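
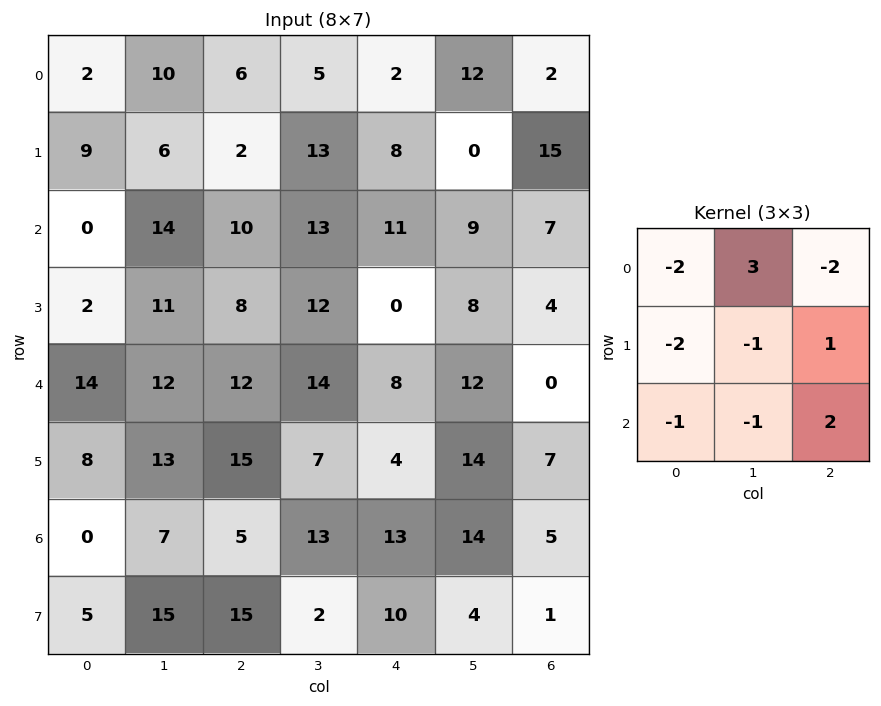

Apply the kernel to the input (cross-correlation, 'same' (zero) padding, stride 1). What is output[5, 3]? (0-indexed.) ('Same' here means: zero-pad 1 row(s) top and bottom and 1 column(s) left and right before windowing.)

The receptive field on the zero-padded input at this output position is [12 14 8 / 15 7 4 / 5 13 13]. Elementwise product with the kernel and sum: 12·-2 + 14·3 + 8·-2 + 15·-2 + 7·-1 + 4·1 + 5·-1 + 13·-1 + 13·2.

-23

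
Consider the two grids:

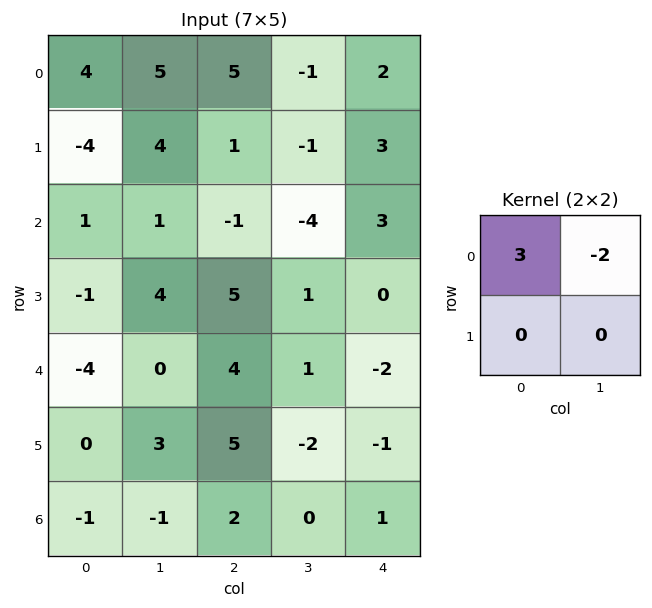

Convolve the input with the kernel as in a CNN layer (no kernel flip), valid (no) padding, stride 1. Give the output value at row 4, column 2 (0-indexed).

10

The receptive field on the input at this output position is [4 1 / 5 -2]. Elementwise product with the kernel and sum: 4·3 + 1·-2.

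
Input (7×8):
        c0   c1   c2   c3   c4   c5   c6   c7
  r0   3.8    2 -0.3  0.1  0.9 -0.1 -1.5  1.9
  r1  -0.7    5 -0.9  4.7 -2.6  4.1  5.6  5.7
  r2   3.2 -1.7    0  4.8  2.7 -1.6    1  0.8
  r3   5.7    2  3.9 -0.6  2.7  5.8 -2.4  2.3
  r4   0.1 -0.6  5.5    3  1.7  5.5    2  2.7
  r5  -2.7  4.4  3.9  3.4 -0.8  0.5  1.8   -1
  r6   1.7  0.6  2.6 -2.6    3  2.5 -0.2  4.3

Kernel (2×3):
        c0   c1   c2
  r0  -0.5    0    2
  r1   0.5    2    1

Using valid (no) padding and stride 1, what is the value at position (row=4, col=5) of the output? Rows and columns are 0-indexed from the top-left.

5.5

The receptive field on the input at this output position is [5.5 2 2.7 / 0.5 1.8 -1]. Elementwise product with the kernel and sum: 5.5·-0.5 + 2.7·2 + 0.5·0.5 + 1.8·2 + -1·1.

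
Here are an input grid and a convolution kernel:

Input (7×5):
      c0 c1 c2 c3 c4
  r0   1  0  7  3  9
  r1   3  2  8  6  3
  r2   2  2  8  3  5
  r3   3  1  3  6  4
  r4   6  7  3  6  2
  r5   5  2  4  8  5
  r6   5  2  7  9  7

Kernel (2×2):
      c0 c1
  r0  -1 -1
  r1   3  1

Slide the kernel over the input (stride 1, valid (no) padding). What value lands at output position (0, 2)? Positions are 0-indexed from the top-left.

20

The receptive field on the input at this output position is [7 3 / 8 6]. Elementwise product with the kernel and sum: 7·-1 + 3·-1 + 8·3 + 6·1.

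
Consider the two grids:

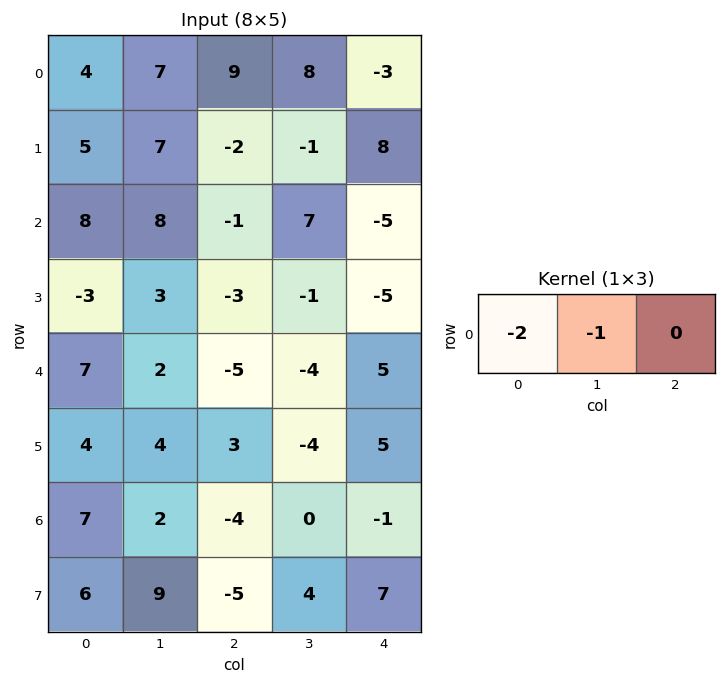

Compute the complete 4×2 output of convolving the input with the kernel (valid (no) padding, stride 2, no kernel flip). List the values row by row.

-15 -26
-24 -5
-16 14
-16 8

Output[0,0]: The receptive field on the input at this output position is [4 7 9]. Elementwise product with the kernel and sum: 4·-2 + 7·-1.
Output[0,1]: The receptive field on the input at this output position is [9 8 -3]. Elementwise product with the kernel and sum: 9·-2 + 8·-1.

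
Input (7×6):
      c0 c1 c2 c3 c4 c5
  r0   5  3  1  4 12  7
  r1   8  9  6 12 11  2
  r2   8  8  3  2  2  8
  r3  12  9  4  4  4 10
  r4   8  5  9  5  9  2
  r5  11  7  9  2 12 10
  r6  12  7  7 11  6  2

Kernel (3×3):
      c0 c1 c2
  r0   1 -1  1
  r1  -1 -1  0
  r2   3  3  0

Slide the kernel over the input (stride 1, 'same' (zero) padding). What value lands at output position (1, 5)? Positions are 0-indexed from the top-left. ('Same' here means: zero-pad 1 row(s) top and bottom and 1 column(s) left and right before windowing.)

The receptive field on the zero-padded input at this output position is [12 7 0 / 11 2 0 / 2 8 0]. Elementwise product with the kernel and sum: 12·1 + 7·-1 + 0·1 + 11·-1 + 2·-1 + 2·3 + 8·3.

22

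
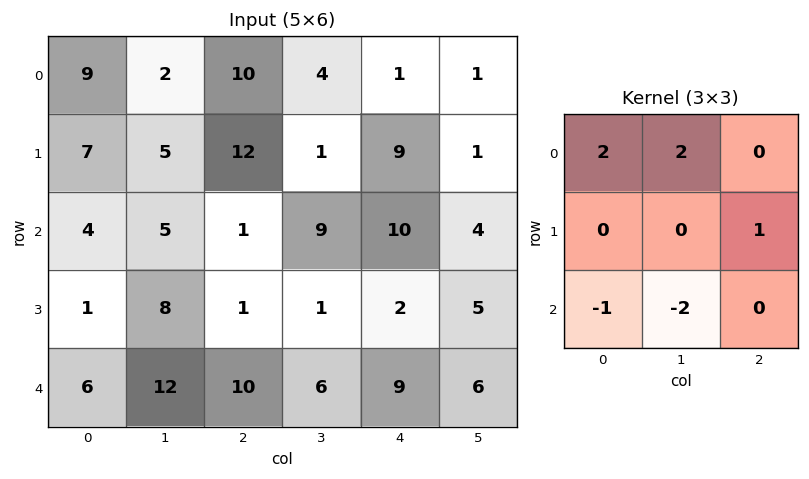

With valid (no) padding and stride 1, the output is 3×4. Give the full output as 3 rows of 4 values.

20 18 18 -18
8 33 33 19
-11 -19 0 19

Output[0,0]: The receptive field on the input at this output position is [9 2 10 / 7 5 12 / 4 5 1]. Elementwise product with the kernel and sum: 9·2 + 2·2 + 12·1 + 4·-1 + 5·-2.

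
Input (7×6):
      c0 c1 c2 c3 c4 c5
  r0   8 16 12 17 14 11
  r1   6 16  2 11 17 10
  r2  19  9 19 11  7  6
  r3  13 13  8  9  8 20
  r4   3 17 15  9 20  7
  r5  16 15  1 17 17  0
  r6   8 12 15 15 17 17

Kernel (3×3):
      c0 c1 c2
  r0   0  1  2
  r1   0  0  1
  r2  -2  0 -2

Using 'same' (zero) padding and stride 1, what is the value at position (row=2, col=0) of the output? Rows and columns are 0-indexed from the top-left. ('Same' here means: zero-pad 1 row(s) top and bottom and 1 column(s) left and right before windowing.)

21

The receptive field on the zero-padded input at this output position is [0 6 16 / 0 19 9 / 0 13 13]. Elementwise product with the kernel and sum: 6·1 + 16·2 + 9·1 + 0·-2 + 13·-2.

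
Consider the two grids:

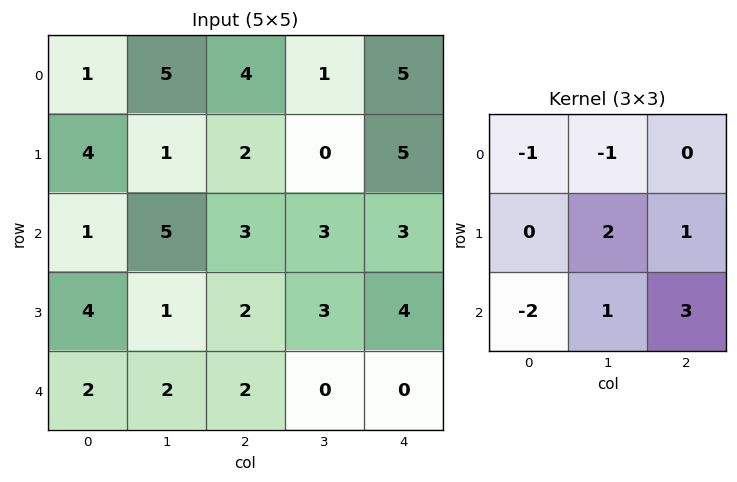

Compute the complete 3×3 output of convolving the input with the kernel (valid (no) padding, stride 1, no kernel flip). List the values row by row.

10 -3 6
7 15 18
2 -3 0

Output[0,0]: The receptive field on the input at this output position is [1 5 4 / 4 1 2 / 1 5 3]. Elementwise product with the kernel and sum: 1·-1 + 5·-1 + 1·2 + 2·1 + 1·-2 + 5·1 + 3·3.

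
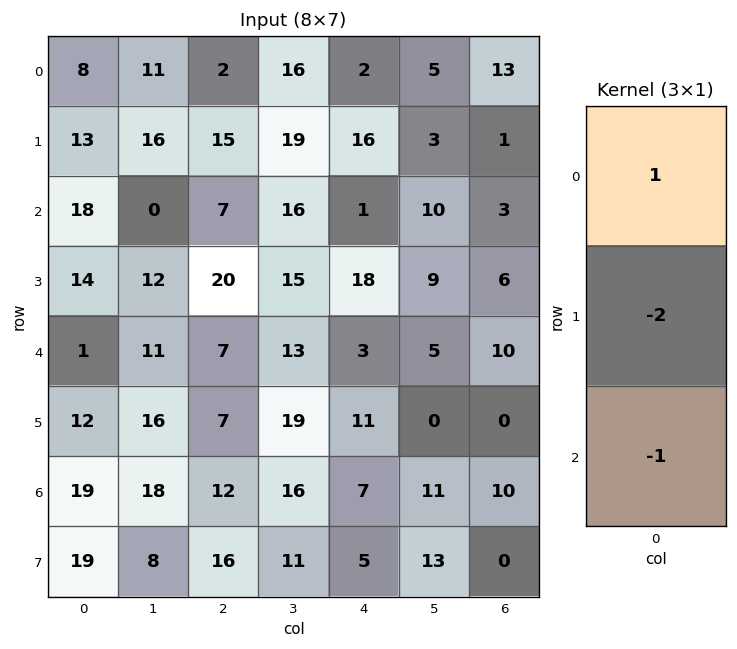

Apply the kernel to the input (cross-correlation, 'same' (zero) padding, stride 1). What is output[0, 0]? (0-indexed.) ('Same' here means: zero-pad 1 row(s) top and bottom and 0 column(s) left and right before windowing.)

-29

The receptive field on the zero-padded input at this output position is [0 / 8 / 13]. Elementwise product with the kernel and sum: 0·1 + 8·-2 + 13·-1.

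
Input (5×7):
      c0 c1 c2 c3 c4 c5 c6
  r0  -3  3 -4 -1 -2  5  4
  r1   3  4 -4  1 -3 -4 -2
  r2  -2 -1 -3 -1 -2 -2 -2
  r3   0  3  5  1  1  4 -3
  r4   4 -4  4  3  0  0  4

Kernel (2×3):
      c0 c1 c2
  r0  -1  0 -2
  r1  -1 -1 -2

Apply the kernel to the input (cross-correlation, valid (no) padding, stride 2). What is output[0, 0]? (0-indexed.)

12

The receptive field on the input at this output position is [-3 3 -4 / 3 4 -4]. Elementwise product with the kernel and sum: -3·-1 + -4·-2 + 3·-1 + 4·-1 + -4·-2.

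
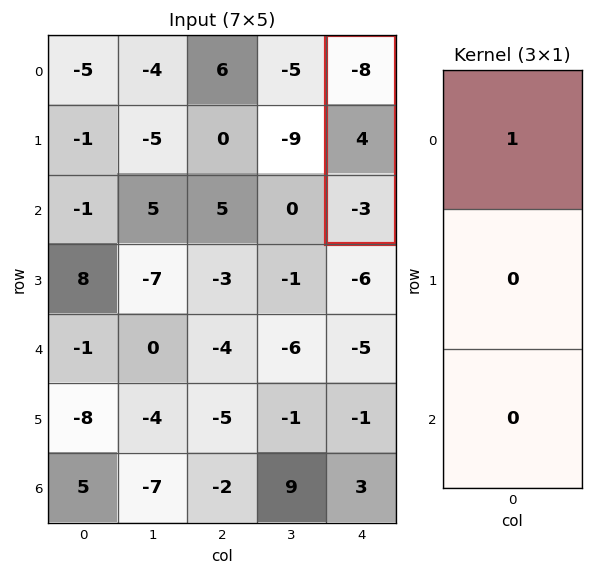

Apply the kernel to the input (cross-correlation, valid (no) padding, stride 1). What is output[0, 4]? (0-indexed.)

-8

The receptive field on the input at this output position is [-8 / 4 / -3]. Elementwise product with the kernel and sum: -8·1.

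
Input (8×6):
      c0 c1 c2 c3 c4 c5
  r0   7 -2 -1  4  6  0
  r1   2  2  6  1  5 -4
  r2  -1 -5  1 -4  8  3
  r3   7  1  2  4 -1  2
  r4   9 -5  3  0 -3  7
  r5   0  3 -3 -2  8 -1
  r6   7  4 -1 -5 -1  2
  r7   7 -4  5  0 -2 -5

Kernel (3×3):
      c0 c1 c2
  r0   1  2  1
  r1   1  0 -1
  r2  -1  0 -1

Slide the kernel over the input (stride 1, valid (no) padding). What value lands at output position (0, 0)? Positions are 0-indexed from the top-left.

-2

The receptive field on the input at this output position is [7 -2 -1 / 2 2 6 / -1 -5 1]. Elementwise product with the kernel and sum: 7·1 + -2·2 + -1·1 + 2·1 + 6·-1 + -1·-1 + 1·-1.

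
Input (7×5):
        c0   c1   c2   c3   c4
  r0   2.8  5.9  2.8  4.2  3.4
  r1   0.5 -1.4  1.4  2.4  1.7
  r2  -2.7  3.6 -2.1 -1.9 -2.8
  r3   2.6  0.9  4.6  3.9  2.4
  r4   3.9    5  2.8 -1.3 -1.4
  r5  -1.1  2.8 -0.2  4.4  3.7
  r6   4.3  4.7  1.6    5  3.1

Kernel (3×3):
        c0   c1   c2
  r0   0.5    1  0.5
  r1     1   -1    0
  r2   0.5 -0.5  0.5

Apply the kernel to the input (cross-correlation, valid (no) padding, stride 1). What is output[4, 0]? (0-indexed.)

The receptive field on the input at this output position is [3.9 5 2.8 / -1.1 2.8 -0.2 / 4.3 4.7 1.6]. Elementwise product with the kernel and sum: 3.9·0.5 + 5·1 + 2.8·0.5 + -1.1·1 + 2.8·-1 + 4.3·0.5 + 4.7·-0.5 + 1.6·0.5.

5.05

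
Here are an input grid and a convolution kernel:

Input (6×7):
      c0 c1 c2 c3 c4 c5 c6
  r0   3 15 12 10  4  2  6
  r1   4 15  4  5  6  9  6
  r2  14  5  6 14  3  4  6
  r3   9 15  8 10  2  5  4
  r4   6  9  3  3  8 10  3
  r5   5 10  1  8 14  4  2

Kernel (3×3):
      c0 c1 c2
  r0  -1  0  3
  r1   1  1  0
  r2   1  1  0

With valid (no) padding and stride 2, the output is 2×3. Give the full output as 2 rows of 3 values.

71 29 36
43 27 40

Output[0,0]: The receptive field on the input at this output position is [3 15 12 / 4 15 4 / 14 5 6]. Elementwise product with the kernel and sum: 3·-1 + 12·3 + 4·1 + 15·1 + 14·1 + 5·1.
Output[0,1]: The receptive field on the input at this output position is [12 10 4 / 4 5 6 / 6 14 3]. Elementwise product with the kernel and sum: 12·-1 + 4·3 + 4·1 + 5·1 + 6·1 + 14·1.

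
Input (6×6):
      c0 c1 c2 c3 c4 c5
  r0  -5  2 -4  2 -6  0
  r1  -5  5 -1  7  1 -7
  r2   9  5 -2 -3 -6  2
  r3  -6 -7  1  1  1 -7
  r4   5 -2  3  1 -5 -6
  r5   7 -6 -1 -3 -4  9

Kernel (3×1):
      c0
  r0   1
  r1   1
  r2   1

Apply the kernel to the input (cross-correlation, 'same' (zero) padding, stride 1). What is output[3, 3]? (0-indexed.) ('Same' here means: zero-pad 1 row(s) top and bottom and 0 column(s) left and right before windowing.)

The receptive field on the zero-padded input at this output position is [-3 / 1 / 1]. Elementwise product with the kernel and sum: -3·1 + 1·1 + 1·1.

-1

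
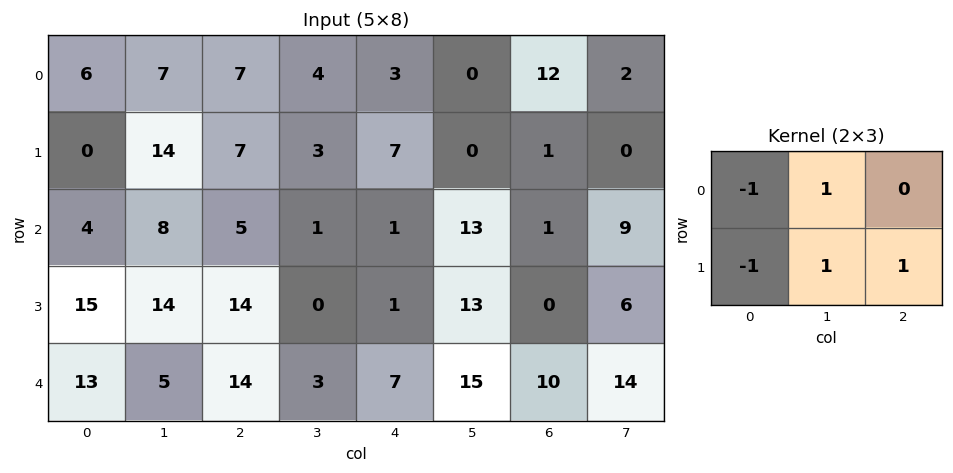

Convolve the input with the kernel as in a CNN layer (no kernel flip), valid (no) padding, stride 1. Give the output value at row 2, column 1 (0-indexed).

-3

The receptive field on the input at this output position is [8 5 1 / 14 14 0]. Elementwise product with the kernel and sum: 8·-1 + 5·1 + 14·-1 + 14·1 + 0·1.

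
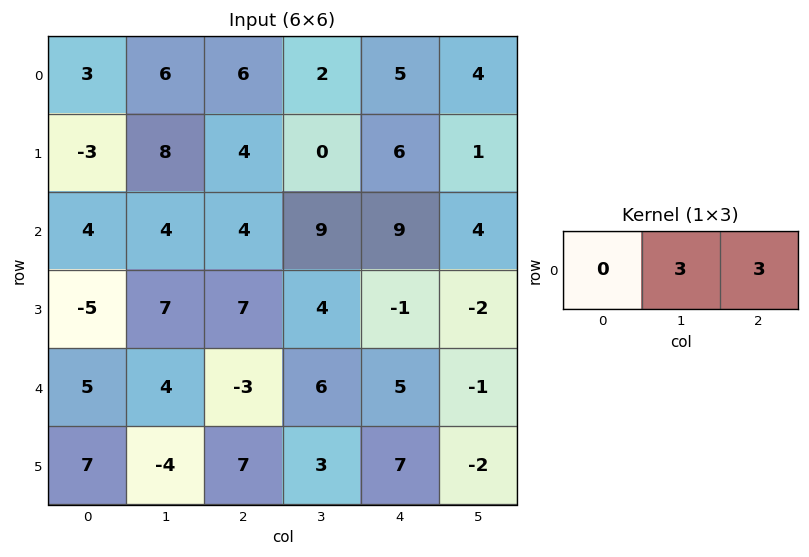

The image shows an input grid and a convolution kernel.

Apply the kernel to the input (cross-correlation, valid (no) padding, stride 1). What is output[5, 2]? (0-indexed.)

30

The receptive field on the input at this output position is [7 3 7]. Elementwise product with the kernel and sum: 3·3 + 7·3.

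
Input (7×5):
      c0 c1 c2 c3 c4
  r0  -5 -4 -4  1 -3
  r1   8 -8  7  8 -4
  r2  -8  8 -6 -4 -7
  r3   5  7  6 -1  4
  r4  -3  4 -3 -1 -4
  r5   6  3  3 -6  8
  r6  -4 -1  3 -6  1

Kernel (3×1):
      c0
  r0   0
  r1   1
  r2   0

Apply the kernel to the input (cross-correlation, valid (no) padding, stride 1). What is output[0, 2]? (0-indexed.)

7

The receptive field on the input at this output position is [-4 / 7 / -6]. Elementwise product with the kernel and sum: 7·1.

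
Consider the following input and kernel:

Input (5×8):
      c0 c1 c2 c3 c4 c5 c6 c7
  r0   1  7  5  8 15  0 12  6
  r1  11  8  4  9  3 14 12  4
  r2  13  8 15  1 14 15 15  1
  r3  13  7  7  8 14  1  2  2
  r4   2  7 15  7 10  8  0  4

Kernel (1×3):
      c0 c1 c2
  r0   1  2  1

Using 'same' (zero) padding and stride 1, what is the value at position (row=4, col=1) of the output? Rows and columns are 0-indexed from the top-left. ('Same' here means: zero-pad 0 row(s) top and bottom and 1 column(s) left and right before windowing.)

31

The receptive field on the zero-padded input at this output position is [2 7 15]. Elementwise product with the kernel and sum: 2·1 + 7·2 + 15·1.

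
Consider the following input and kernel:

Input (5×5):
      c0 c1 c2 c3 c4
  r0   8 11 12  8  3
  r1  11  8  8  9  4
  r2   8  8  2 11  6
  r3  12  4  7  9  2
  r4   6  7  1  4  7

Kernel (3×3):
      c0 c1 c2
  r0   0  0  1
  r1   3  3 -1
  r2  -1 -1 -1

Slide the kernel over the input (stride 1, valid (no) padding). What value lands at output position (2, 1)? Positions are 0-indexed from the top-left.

The receptive field on the input at this output position is [8 2 11 / 4 7 9 / 7 1 4]. Elementwise product with the kernel and sum: 11·1 + 4·3 + 7·3 + 9·-1 + 7·-1 + 1·-1 + 4·-1.

23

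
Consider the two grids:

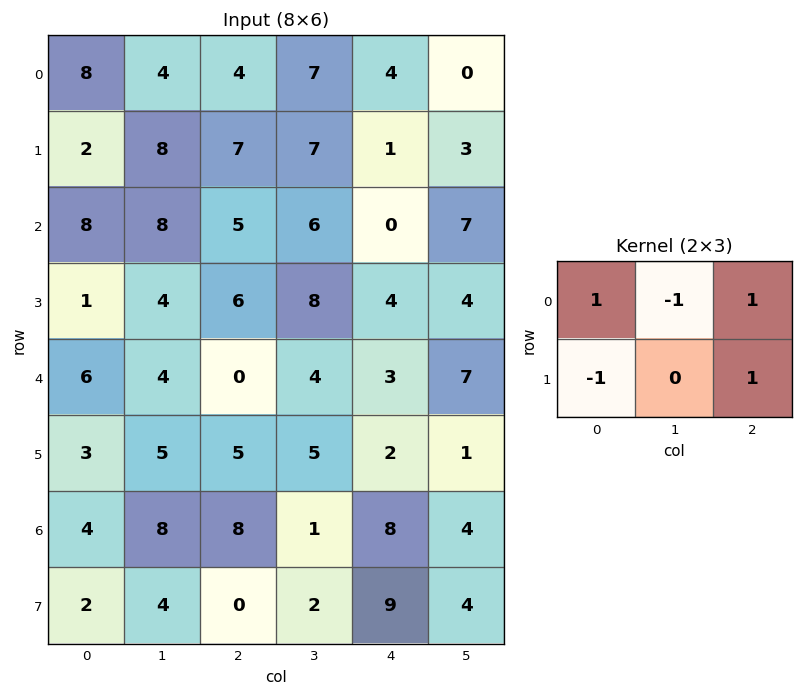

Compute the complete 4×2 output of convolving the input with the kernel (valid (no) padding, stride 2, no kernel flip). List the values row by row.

13 -5
10 -3
4 -4
2 24

Output[0,0]: The receptive field on the input at this output position is [8 4 4 / 2 8 7]. Elementwise product with the kernel and sum: 8·1 + 4·-1 + 4·1 + 2·-1 + 7·1.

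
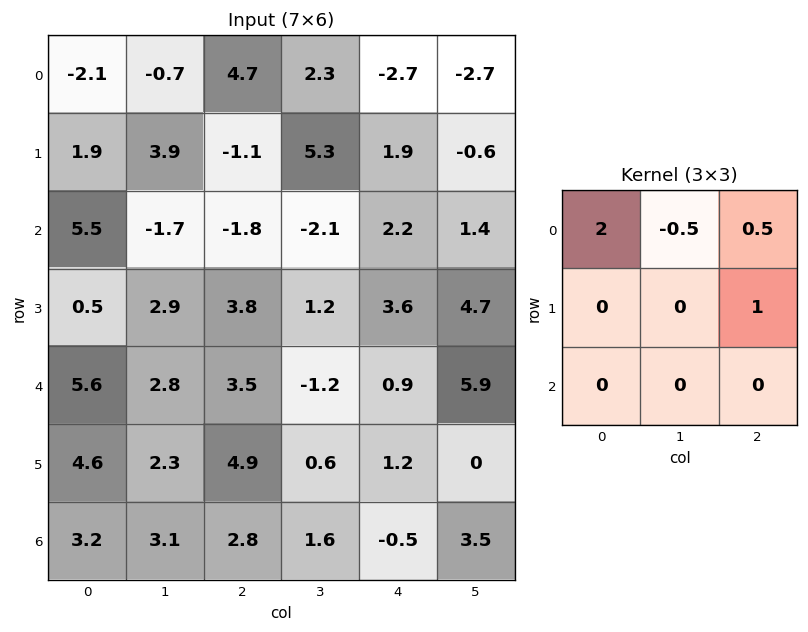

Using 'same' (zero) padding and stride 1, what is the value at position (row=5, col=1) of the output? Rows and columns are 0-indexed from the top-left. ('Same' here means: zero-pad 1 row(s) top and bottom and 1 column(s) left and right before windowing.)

The receptive field on the zero-padded input at this output position is [5.6 2.8 3.5 / 4.6 2.3 4.9 / 3.2 3.1 2.8]. Elementwise product with the kernel and sum: 5.6·2 + 2.8·-0.5 + 3.5·0.5 + 4.9·1.

16.45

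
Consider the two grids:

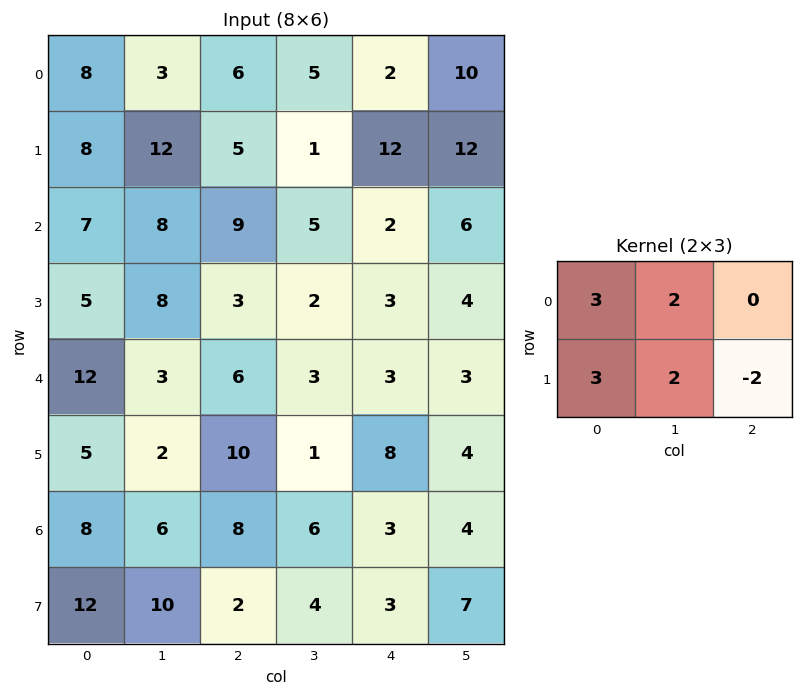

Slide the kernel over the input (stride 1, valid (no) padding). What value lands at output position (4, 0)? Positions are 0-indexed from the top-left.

41

The receptive field on the input at this output position is [12 3 6 / 5 2 10]. Elementwise product with the kernel and sum: 12·3 + 3·2 + 5·3 + 2·2 + 10·-2.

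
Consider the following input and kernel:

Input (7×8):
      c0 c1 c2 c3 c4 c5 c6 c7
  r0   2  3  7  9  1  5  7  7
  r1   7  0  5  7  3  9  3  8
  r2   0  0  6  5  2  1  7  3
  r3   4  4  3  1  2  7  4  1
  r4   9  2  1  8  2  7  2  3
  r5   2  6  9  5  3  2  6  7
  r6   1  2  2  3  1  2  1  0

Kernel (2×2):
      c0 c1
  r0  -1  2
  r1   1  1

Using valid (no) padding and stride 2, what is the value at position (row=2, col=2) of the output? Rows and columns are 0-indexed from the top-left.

The receptive field on the input at this output position is [2 7 / 3 2]. Elementwise product with the kernel and sum: 2·-1 + 7·2 + 3·1 + 2·1.

17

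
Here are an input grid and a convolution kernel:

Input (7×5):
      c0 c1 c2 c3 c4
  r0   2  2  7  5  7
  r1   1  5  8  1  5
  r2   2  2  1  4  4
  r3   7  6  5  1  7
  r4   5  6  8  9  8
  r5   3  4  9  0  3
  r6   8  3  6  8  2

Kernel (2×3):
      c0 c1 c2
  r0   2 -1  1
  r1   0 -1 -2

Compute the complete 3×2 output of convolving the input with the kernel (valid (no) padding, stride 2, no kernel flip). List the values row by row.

Output[0,0]: The receptive field on the input at this output position is [2 2 7 / 1 5 8]. Elementwise product with the kernel and sum: 2·2 + 2·-1 + 7·1 + 5·-1 + 8·-2.

-12 5
-13 -13
-10 9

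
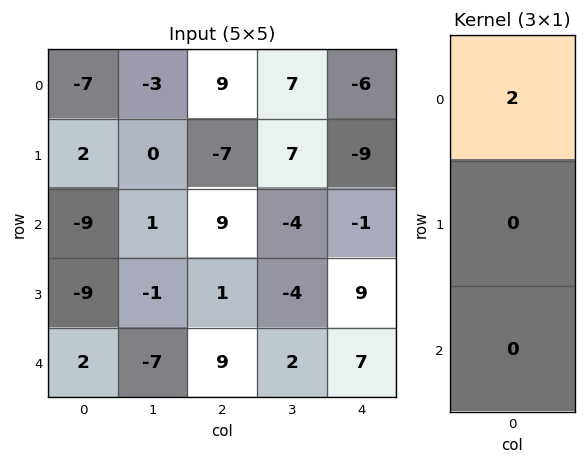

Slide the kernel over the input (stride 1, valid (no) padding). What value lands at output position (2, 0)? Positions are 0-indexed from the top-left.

The receptive field on the input at this output position is [-9 / -9 / 2]. Elementwise product with the kernel and sum: -9·2.

-18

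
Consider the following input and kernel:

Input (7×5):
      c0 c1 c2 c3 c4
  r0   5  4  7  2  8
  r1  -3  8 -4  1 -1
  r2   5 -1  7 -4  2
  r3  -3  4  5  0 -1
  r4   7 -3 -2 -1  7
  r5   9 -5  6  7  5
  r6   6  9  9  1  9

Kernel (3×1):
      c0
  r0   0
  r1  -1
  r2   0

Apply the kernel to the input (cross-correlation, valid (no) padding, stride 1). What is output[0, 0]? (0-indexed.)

The receptive field on the input at this output position is [5 / -3 / 5]. Elementwise product with the kernel and sum: -3·-1.

3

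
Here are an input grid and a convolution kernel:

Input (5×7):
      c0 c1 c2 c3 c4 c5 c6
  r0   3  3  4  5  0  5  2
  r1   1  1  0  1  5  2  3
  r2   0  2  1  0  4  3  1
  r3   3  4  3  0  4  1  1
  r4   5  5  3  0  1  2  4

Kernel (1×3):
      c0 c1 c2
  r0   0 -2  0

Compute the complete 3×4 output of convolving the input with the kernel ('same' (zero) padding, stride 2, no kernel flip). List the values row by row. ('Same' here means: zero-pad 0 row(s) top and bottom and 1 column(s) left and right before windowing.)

-6 -8 0 -4
0 -2 -8 -2
-10 -6 -2 -8

Output[0,0]: The receptive field on the zero-padded input at this output position is [0 3 3]. Elementwise product with the kernel and sum: 3·-2.
Output[0,1]: The receptive field on the zero-padded input at this output position is [3 4 5]. Elementwise product with the kernel and sum: 4·-2.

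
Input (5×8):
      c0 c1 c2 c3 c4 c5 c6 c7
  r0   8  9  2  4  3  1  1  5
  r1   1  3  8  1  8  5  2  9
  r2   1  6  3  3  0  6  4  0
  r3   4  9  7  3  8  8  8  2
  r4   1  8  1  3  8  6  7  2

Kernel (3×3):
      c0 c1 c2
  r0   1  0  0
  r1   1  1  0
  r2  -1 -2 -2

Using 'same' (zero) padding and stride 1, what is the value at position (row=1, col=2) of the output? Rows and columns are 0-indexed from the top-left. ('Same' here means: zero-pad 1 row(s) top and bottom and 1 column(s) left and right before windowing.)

2

The receptive field on the zero-padded input at this output position is [9 2 4 / 3 8 1 / 6 3 3]. Elementwise product with the kernel and sum: 9·1 + 3·1 + 8·1 + 6·-1 + 3·-2 + 3·-2.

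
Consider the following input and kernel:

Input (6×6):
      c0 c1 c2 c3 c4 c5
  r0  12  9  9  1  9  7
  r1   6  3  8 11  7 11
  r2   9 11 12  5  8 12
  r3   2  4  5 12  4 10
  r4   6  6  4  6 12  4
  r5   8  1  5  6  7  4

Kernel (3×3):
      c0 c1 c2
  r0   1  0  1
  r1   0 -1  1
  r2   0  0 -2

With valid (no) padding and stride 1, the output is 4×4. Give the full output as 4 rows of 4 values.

Output[0,0]: The receptive field on the input at this output position is [12 9 9 / 6 3 8 / 9 11 12]. Elementwise product with the kernel and sum: 12·1 + 9·1 + 3·-1 + 8·1 + 12·-2.

2 3 -2 -12
5 -17 10 6
14 11 -12 15
-5 6 1 6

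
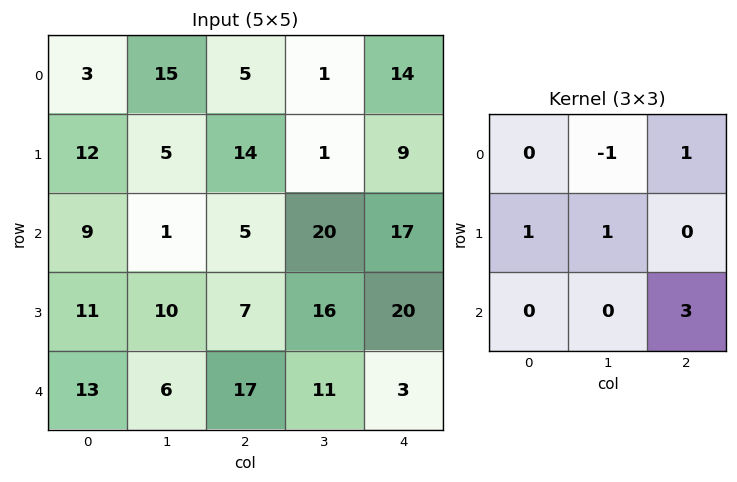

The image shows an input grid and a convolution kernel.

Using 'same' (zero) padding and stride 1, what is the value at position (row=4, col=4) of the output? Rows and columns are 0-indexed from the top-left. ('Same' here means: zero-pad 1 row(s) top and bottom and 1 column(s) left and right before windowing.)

-6

The receptive field on the zero-padded input at this output position is [16 20 0 / 11 3 0 / 0 0 0]. Elementwise product with the kernel and sum: 20·-1 + 0·1 + 11·1 + 3·1 + 0·3.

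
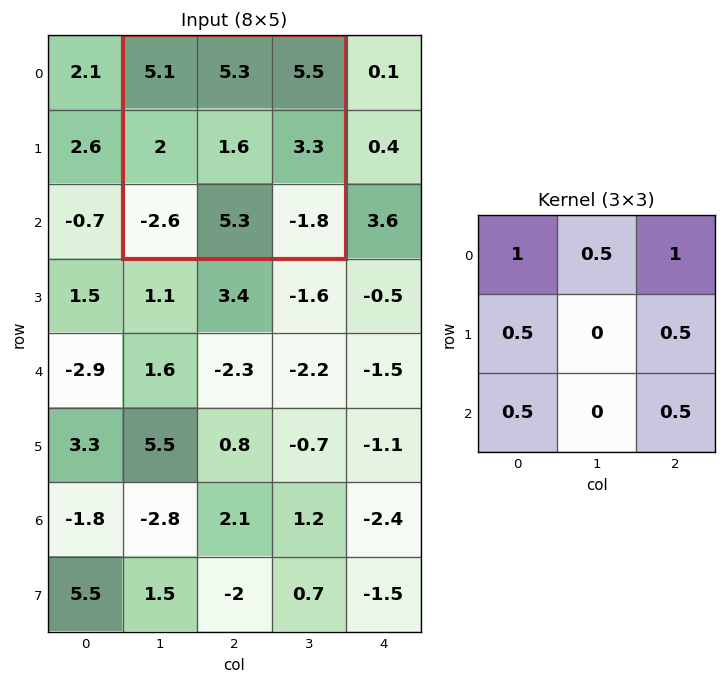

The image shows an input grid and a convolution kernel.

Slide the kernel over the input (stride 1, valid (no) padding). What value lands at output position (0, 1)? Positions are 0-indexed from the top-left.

The receptive field on the input at this output position is [5.1 5.3 5.5 / 2 1.6 3.3 / -2.6 5.3 -1.8]. Elementwise product with the kernel and sum: 5.1·1 + 5.3·0.5 + 5.5·1 + 2·0.5 + 3.3·0.5 + -2.6·0.5 + -1.8·0.5.

13.7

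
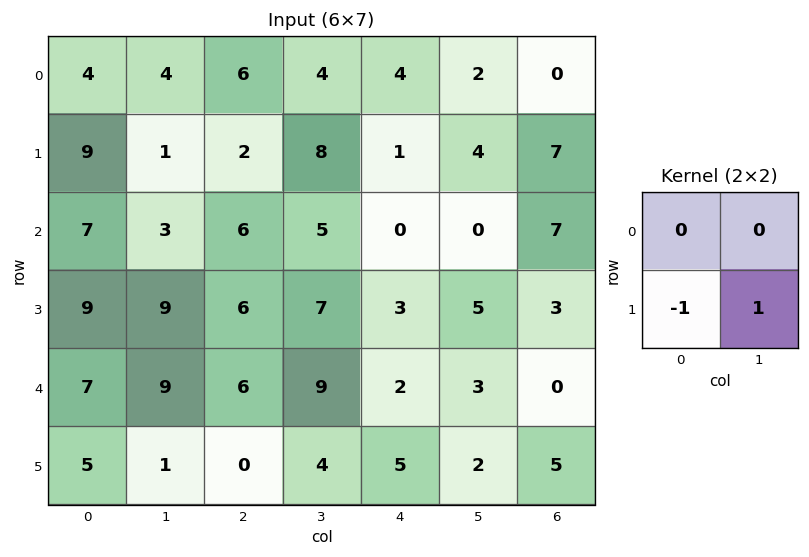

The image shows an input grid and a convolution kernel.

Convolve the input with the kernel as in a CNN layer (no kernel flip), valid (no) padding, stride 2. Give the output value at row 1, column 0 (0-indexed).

The receptive field on the input at this output position is [7 3 / 9 9]. Elementwise product with the kernel and sum: 9·-1 + 9·1.

0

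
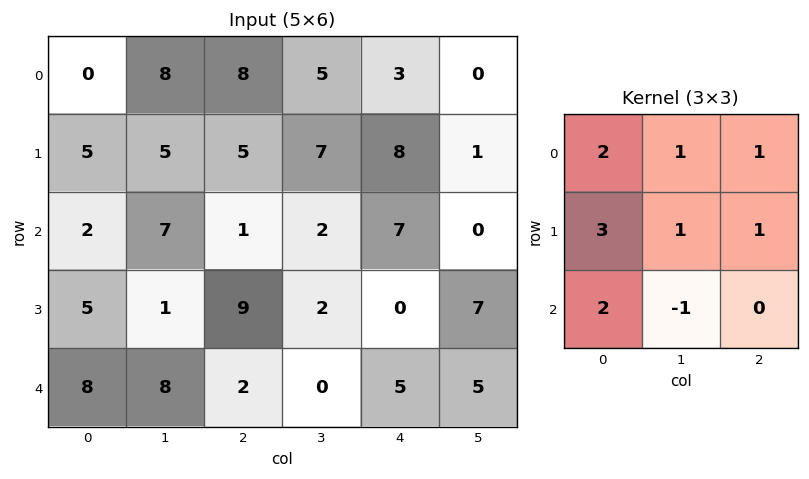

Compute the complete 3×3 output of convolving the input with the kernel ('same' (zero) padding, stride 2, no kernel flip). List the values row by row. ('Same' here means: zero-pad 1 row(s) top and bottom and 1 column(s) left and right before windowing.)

3 42 24
14 39 40
22 39 21

Output[0,0]: The receptive field on the zero-padded input at this output position is [0 0 0 / 0 0 8 / 0 5 5]. Elementwise product with the kernel and sum: 0·2 + 0·1 + 0·1 + 0·3 + 0·1 + 8·1 + 0·2 + 5·-1.
Output[0,1]: The receptive field on the zero-padded input at this output position is [0 0 0 / 8 8 5 / 5 5 7]. Elementwise product with the kernel and sum: 0·2 + 0·1 + 0·1 + 8·3 + 8·1 + 5·1 + 5·2 + 5·-1.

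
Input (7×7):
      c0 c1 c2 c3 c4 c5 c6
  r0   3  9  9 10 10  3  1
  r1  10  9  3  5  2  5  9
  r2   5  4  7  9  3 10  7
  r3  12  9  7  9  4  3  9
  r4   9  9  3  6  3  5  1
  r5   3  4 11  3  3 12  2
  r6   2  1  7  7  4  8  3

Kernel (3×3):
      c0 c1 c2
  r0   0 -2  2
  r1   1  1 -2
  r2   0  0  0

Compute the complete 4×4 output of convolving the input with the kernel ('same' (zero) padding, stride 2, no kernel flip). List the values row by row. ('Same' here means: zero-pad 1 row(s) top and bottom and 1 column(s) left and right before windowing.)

Output[0,0]: The receptive field on the zero-padded input at this output position is [0 0 0 / 0 3 9 / 0 10 9]. Elementwise product with the kernel and sum: 0·-2 + 0·2 + 0·1 + 3·1 + 9·-2.
Output[0,1]: The receptive field on the zero-padded input at this output position is [0 0 0 / 9 9 10 / 9 3 5]. Elementwise product with the kernel and sum: 0·-2 + 0·2 + 9·1 + 9·1 + 10·-2.

-15 -2 14 4
-5 -3 -2 -1
-15 4 -3 -12
2 -22 13 7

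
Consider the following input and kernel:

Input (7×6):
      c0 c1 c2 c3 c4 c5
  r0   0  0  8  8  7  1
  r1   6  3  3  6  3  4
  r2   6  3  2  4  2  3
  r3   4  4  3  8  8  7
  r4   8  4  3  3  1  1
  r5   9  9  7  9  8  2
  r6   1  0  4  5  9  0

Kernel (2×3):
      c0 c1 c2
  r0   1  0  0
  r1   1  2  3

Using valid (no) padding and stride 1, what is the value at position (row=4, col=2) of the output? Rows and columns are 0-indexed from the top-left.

52

The receptive field on the input at this output position is [3 3 1 / 7 9 8]. Elementwise product with the kernel and sum: 3·1 + 7·1 + 9·2 + 8·3.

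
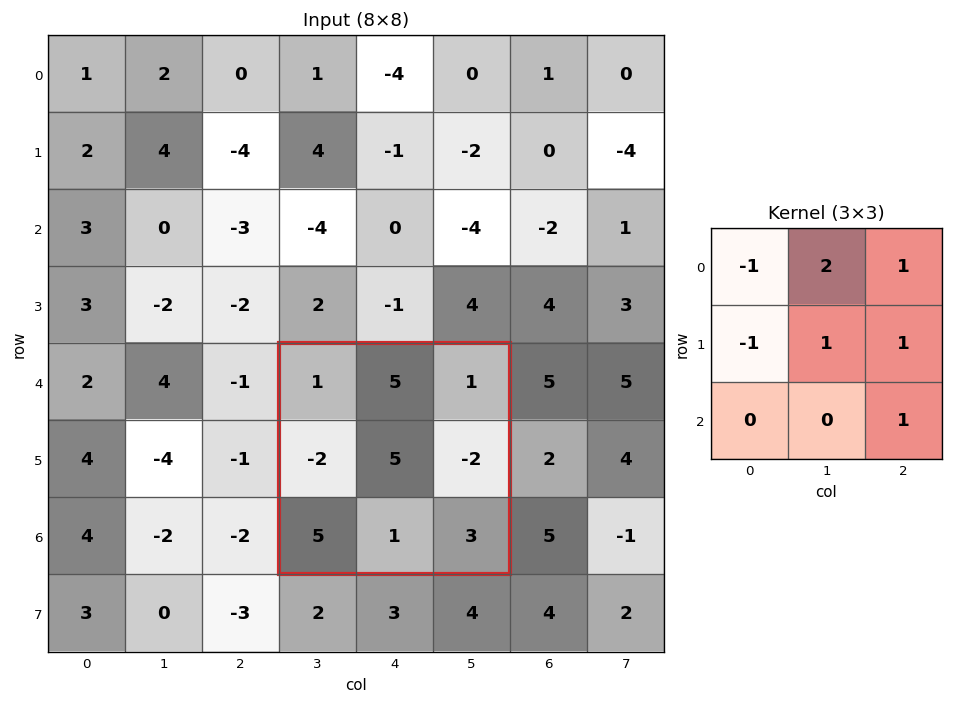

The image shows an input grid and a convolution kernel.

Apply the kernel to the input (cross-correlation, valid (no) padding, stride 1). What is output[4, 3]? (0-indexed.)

The receptive field on the input at this output position is [1 5 1 / -2 5 -2 / 5 1 3]. Elementwise product with the kernel and sum: 1·-1 + 5·2 + 1·1 + -2·-1 + 5·1 + -2·1 + 3·1.

18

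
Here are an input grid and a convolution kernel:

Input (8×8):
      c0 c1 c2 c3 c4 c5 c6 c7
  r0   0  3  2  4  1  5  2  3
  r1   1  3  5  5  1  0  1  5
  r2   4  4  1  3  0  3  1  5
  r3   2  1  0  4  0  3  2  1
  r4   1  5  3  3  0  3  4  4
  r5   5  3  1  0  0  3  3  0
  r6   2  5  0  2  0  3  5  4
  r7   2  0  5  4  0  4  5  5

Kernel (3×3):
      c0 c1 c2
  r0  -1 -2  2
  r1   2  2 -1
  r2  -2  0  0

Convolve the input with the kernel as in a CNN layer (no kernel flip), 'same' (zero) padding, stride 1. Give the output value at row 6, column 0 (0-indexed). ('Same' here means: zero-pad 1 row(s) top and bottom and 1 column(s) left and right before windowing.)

-5

The receptive field on the zero-padded input at this output position is [0 5 3 / 0 2 5 / 0 2 0]. Elementwise product with the kernel and sum: 0·-1 + 5·-2 + 3·2 + 0·2 + 2·2 + 5·-1 + 0·-2.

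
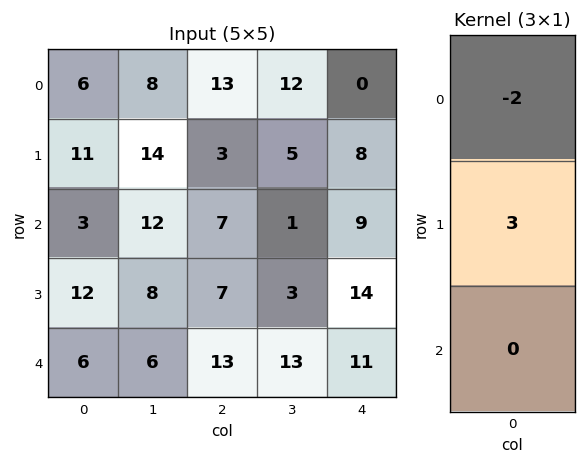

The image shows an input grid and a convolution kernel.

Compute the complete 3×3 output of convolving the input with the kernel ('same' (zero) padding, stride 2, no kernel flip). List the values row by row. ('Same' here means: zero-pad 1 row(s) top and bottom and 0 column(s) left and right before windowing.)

18 39 0
-13 15 11
-6 25 5

Output[0,0]: The receptive field on the zero-padded input at this output position is [0 / 6 / 11]. Elementwise product with the kernel and sum: 0·-2 + 6·3.
Output[0,1]: The receptive field on the zero-padded input at this output position is [0 / 13 / 3]. Elementwise product with the kernel and sum: 0·-2 + 13·3.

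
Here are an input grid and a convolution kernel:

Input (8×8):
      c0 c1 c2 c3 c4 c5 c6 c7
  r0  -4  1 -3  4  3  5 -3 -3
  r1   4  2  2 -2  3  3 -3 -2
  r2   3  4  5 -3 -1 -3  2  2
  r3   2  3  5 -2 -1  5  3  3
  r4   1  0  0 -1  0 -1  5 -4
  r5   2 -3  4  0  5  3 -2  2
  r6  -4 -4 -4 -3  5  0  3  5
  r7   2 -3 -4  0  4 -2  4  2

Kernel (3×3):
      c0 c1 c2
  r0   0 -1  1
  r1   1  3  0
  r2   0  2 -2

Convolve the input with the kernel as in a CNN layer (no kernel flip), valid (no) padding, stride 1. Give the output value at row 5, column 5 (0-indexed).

17

The receptive field on the input at this output position is [3 -2 2 / 0 3 5 / -2 4 2]. Elementwise product with the kernel and sum: -2·-1 + 2·1 + 0·1 + 3·3 + 4·2 + 2·-2.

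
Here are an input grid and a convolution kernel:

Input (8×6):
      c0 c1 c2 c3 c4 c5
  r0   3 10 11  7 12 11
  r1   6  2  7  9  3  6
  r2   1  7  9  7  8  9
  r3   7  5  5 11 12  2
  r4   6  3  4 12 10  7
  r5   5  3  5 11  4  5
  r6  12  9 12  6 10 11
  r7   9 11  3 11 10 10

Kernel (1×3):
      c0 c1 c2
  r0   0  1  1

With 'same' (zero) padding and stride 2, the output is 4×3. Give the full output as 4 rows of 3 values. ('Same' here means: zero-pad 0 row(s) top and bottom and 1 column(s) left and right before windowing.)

13 18 23
8 16 17
9 16 17
21 18 21

Output[0,0]: The receptive field on the zero-padded input at this output position is [0 3 10]. Elementwise product with the kernel and sum: 3·1 + 10·1.
Output[0,1]: The receptive field on the zero-padded input at this output position is [10 11 7]. Elementwise product with the kernel and sum: 11·1 + 7·1.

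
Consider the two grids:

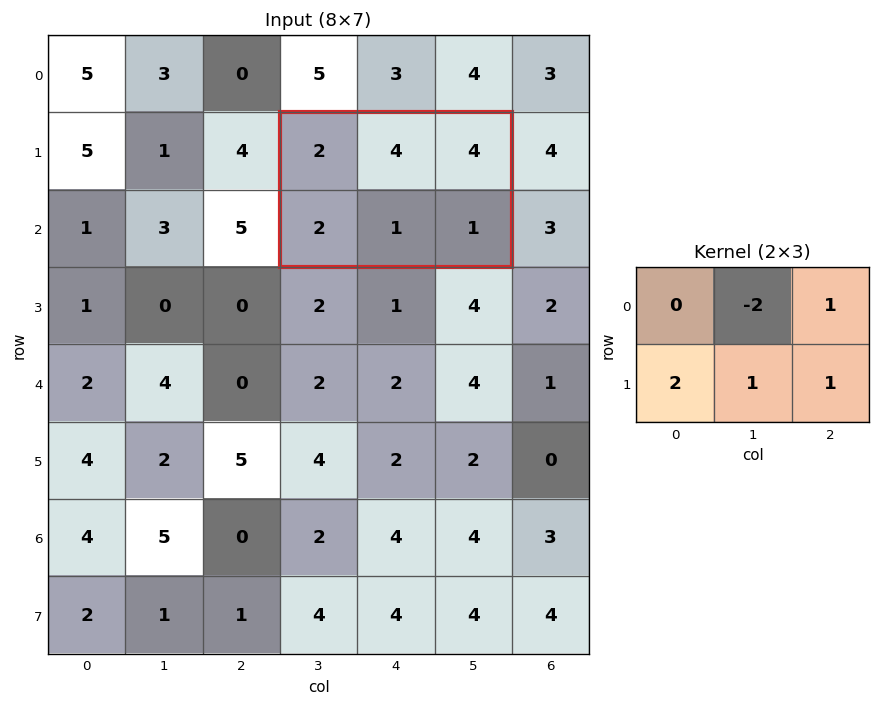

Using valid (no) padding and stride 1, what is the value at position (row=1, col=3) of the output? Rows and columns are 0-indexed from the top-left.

The receptive field on the input at this output position is [2 4 4 / 2 1 1]. Elementwise product with the kernel and sum: 4·-2 + 4·1 + 2·2 + 1·1 + 1·1.

2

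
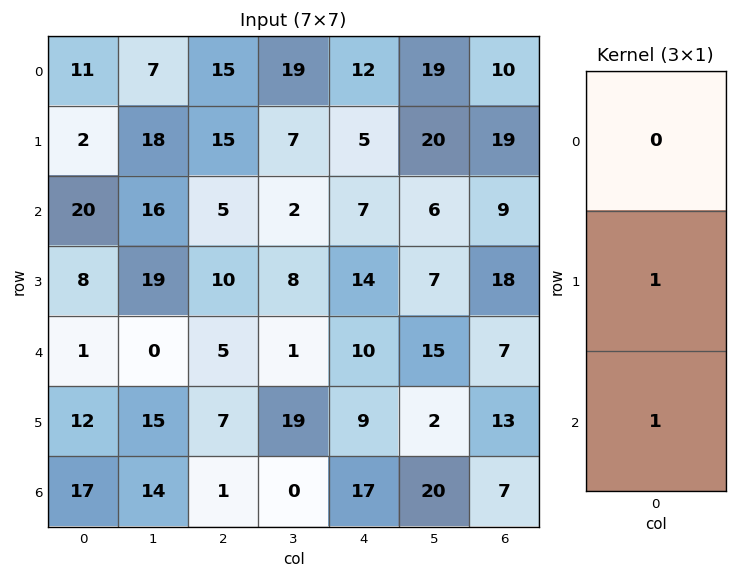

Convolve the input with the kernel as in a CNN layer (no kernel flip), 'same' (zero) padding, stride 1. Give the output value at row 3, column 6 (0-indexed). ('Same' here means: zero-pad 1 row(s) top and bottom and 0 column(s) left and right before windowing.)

The receptive field on the zero-padded input at this output position is [9 / 18 / 7]. Elementwise product with the kernel and sum: 18·1 + 7·1.

25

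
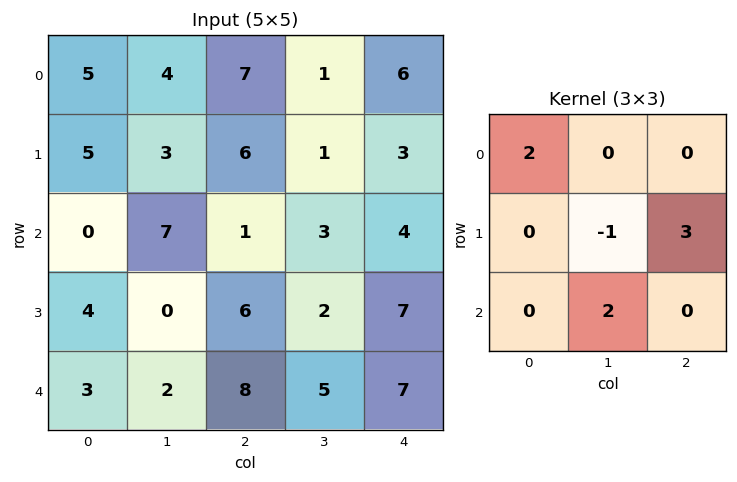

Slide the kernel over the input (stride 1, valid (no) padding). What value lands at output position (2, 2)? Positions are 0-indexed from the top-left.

The receptive field on the input at this output position is [1 3 4 / 6 2 7 / 8 5 7]. Elementwise product with the kernel and sum: 1·2 + 2·-1 + 7·3 + 5·2.

31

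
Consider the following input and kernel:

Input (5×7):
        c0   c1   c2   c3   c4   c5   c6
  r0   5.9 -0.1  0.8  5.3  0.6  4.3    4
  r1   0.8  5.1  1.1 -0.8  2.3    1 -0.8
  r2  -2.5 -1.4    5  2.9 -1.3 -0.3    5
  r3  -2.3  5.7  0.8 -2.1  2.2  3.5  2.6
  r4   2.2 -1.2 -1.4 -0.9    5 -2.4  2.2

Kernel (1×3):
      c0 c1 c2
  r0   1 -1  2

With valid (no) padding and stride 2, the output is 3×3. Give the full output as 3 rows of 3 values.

Output[0,0]: The receptive field on the input at this output position is [5.9 -0.1 0.8]. Elementwise product with the kernel and sum: 5.9·1 + -0.1·-1 + 0.8·2.
Output[0,1]: The receptive field on the input at this output position is [0.8 5.3 0.6]. Elementwise product with the kernel and sum: 0.8·1 + 5.3·-1 + 0.6·2.

7.6 -3.3 4.3
8.9 -0.5 9
0.6 9.5 11.8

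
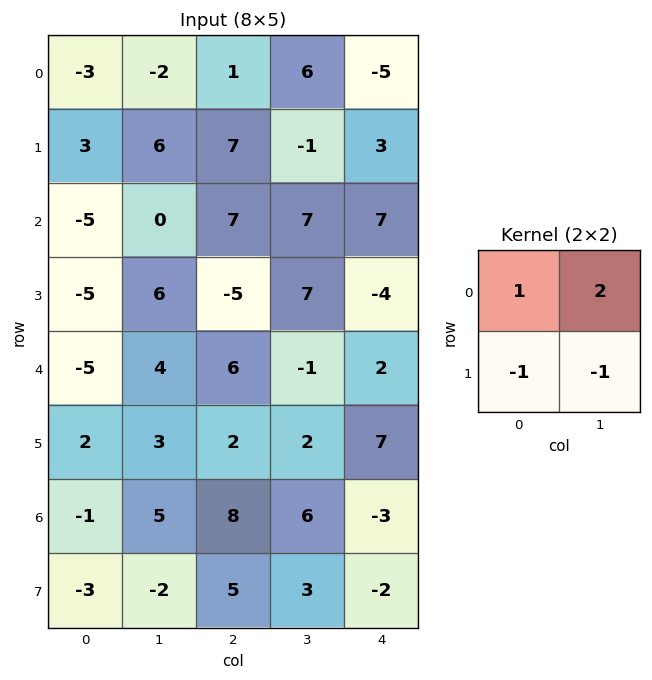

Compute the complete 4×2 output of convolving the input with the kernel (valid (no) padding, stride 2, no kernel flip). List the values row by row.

Output[0,0]: The receptive field on the input at this output position is [-3 -2 / 3 6]. Elementwise product with the kernel and sum: -3·1 + -2·2 + 3·-1 + 6·-1.
Output[0,1]: The receptive field on the input at this output position is [1 6 / 7 -1]. Elementwise product with the kernel and sum: 1·1 + 6·2 + 7·-1 + -1·-1.

-16 7
-6 19
-2 0
14 12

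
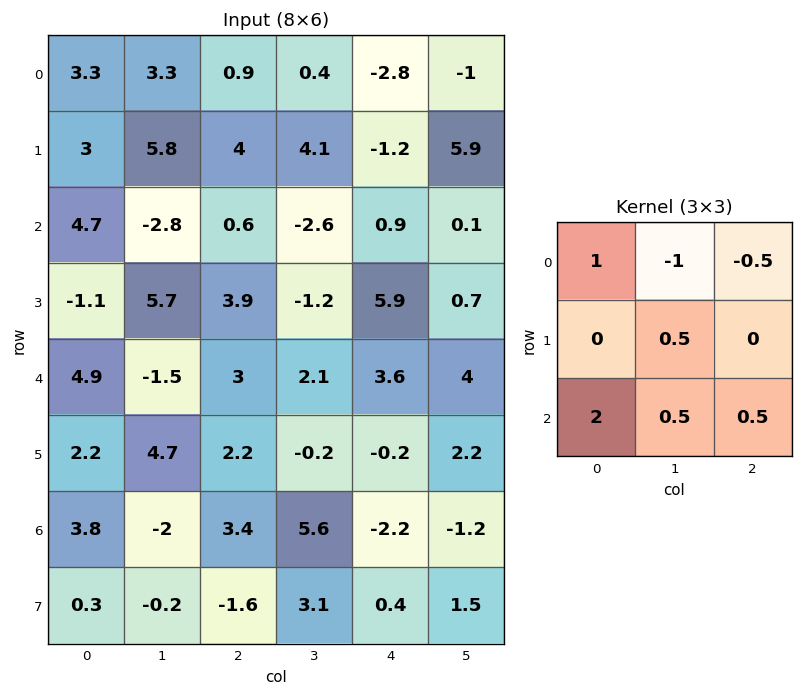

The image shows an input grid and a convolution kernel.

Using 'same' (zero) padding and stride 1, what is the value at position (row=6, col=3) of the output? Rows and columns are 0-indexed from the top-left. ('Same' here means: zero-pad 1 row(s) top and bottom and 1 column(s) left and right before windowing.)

The receptive field on the zero-padded input at this output position is [2.2 -0.2 -0.2 / 3.4 5.6 -2.2 / -1.6 3.1 0.4]. Elementwise product with the kernel and sum: 2.2·1 + -0.2·-1 + -0.2·-0.5 + 5.6·0.5 + -1.6·2 + 3.1·0.5 + 0.4·0.5.

3.85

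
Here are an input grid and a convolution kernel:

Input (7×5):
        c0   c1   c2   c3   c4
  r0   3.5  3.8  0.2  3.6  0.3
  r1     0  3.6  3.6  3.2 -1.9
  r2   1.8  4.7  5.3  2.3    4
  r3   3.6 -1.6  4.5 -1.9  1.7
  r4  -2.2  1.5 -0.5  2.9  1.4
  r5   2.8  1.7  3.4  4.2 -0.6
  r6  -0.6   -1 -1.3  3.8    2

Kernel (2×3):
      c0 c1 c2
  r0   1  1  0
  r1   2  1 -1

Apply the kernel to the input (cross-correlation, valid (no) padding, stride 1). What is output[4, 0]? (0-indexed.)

The receptive field on the input at this output position is [-2.2 1.5 -0.5 / 2.8 1.7 3.4]. Elementwise product with the kernel and sum: -2.2·1 + 1.5·1 + 2.8·2 + 1.7·1 + 3.4·-1.

3.2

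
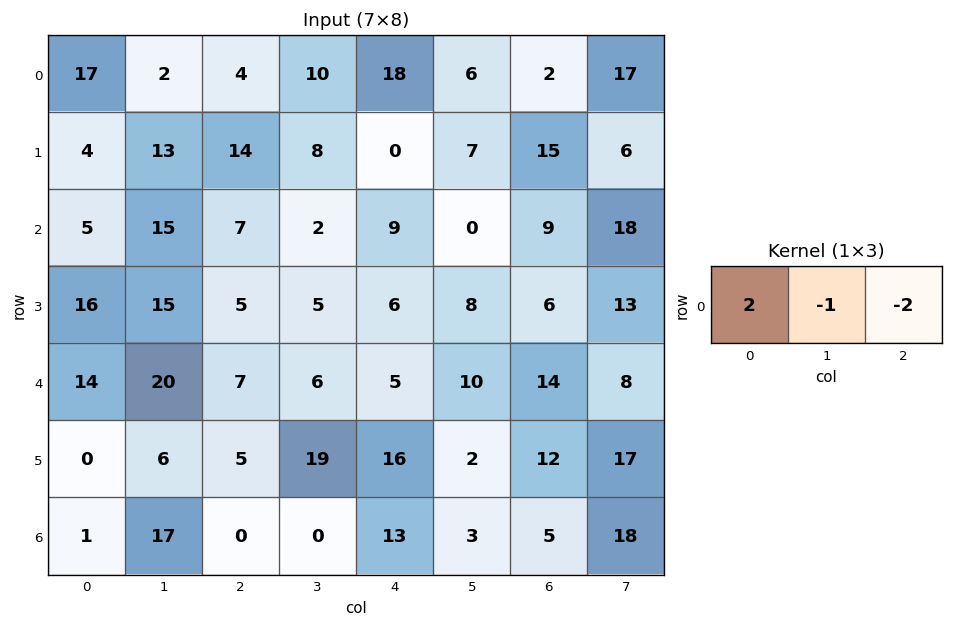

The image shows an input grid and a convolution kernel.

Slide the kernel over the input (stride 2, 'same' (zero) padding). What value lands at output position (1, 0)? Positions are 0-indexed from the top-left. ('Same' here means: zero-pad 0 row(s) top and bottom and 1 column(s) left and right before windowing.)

-35

The receptive field on the zero-padded input at this output position is [0 5 15]. Elementwise product with the kernel and sum: 0·2 + 5·-1 + 15·-2.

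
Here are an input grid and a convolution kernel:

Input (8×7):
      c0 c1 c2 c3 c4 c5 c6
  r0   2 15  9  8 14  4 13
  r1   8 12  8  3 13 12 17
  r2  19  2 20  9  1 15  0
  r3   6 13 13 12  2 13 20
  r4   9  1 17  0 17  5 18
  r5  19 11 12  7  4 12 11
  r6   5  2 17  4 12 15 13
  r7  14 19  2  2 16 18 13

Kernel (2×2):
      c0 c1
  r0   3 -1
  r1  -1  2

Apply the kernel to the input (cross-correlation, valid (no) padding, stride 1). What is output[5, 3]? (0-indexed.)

37

The receptive field on the input at this output position is [7 4 / 4 12]. Elementwise product with the kernel and sum: 7·3 + 4·-1 + 4·-1 + 12·2.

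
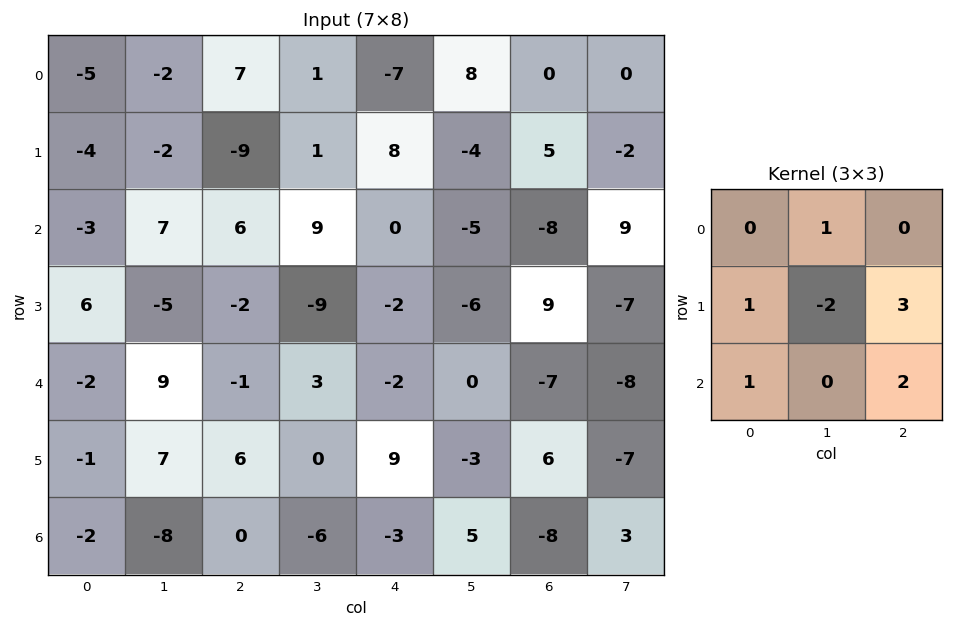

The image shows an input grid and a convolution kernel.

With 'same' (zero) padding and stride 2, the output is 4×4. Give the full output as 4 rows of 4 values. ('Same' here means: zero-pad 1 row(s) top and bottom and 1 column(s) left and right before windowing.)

0 -13 32 0
13 -10 -19 23
51 25 -1 -18
-21 -20 24 36

Output[0,0]: The receptive field on the zero-padded input at this output position is [0 0 0 / 0 -5 -2 / 0 -4 -2]. Elementwise product with the kernel and sum: 0·1 + 0·1 + -5·-2 + -2·3 + 0·1 + -2·2.
Output[0,1]: The receptive field on the zero-padded input at this output position is [0 0 0 / -2 7 1 / -2 -9 1]. Elementwise product with the kernel and sum: 0·1 + -2·1 + 7·-2 + 1·3 + -2·1 + 1·2.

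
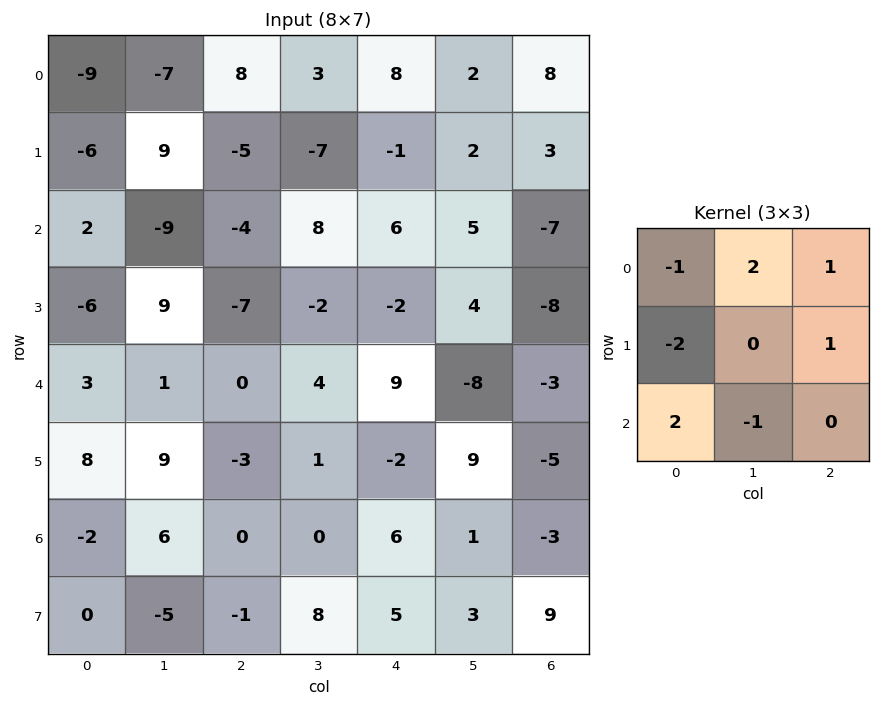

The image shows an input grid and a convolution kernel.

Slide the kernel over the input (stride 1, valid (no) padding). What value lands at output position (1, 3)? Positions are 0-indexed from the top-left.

-6

The receptive field on the input at this output position is [-7 -1 2 / 8 6 5 / -2 -2 4]. Elementwise product with the kernel and sum: -7·-1 + -1·2 + 2·1 + 8·-2 + 5·1 + -2·2 + -2·-1.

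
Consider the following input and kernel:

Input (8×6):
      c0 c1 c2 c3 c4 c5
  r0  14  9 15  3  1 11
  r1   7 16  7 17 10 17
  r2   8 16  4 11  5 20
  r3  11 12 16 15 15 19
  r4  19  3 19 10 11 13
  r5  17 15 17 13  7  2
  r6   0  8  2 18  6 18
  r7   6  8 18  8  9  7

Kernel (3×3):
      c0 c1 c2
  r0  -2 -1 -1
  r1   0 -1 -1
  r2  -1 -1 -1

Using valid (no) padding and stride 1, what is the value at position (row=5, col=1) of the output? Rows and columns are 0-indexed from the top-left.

-114

The receptive field on the input at this output position is [15 17 13 / 8 2 18 / 8 18 8]. Elementwise product with the kernel and sum: 15·-2 + 17·-1 + 13·-1 + 2·-1 + 18·-1 + 8·-1 + 18·-1 + 8·-1.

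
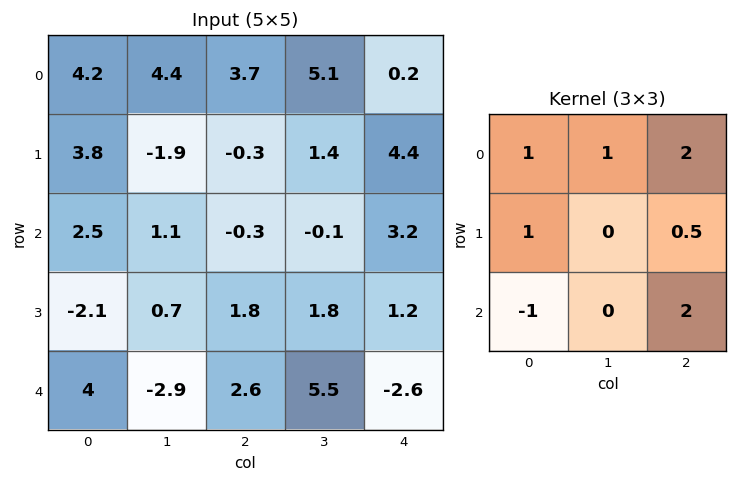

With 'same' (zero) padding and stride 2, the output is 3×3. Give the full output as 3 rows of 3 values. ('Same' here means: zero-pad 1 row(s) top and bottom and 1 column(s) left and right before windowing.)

-1.6 11.65 3.7
1.95 4.55 3.9
-2.15 5.95 8.5

Output[0,0]: The receptive field on the zero-padded input at this output position is [0 0 0 / 0 4.2 4.4 / 0 3.8 -1.9]. Elementwise product with the kernel and sum: 0·1 + 0·1 + 0·2 + 0·1 + 4.4·0.5 + 0·-1 + -1.9·2.
Output[0,1]: The receptive field on the zero-padded input at this output position is [0 0 0 / 4.4 3.7 5.1 / -1.9 -0.3 1.4]. Elementwise product with the kernel and sum: 0·1 + 0·1 + 0·2 + 4.4·1 + 5.1·0.5 + -1.9·-1 + 1.4·2.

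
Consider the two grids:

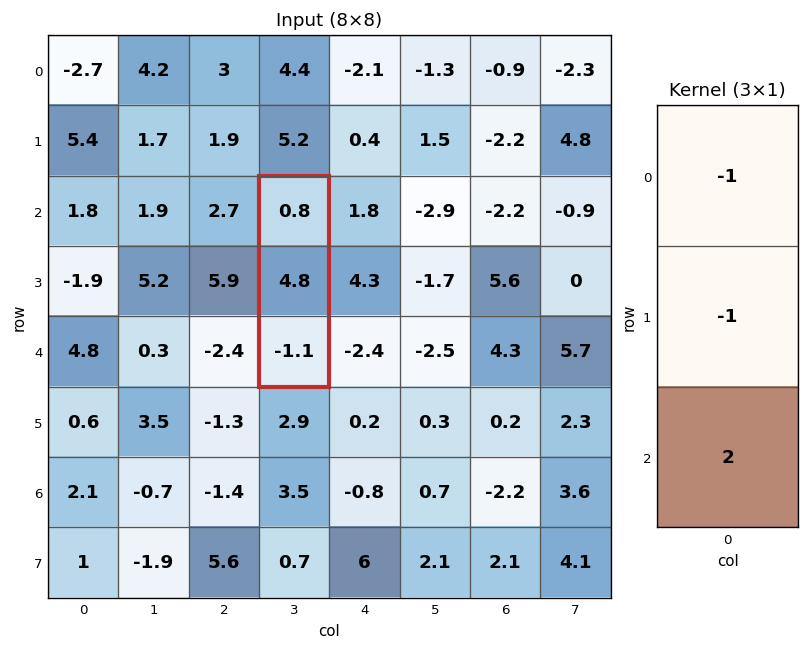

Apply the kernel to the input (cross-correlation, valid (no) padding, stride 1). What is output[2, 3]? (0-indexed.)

The receptive field on the input at this output position is [0.8 / 4.8 / -1.1]. Elementwise product with the kernel and sum: 0.8·-1 + 4.8·-1 + -1.1·2.

-7.8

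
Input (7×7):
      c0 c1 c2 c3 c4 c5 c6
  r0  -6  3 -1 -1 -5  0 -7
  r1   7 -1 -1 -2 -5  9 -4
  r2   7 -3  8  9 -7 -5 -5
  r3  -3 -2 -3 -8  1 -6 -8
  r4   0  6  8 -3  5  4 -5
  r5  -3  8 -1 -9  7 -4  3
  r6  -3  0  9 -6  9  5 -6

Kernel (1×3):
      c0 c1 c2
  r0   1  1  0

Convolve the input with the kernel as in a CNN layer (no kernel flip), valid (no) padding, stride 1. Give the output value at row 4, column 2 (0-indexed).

5

The receptive field on the input at this output position is [8 -3 5]. Elementwise product with the kernel and sum: 8·1 + -3·1.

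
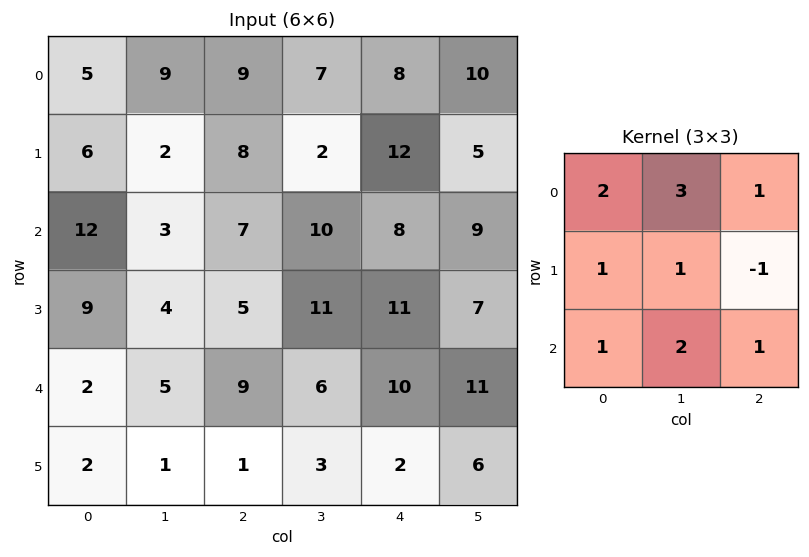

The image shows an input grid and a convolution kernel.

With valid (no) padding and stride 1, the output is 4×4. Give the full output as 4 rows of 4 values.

Output[0,0]: The receptive field on the input at this output position is [5 9 9 / 6 2 8 / 12 3 7]. Elementwise product with the kernel and sum: 5·2 + 9·3 + 9·1 + 6·1 + 2·1 + 8·-1 + 12·1 + 3·2 + 7·1.
Output[0,1]: The receptive field on the input at this output position is [9 9 7 / 2 8 2 / 3 7 10]. Elementwise product with the kernel and sum: 9·2 + 9·3 + 7·1 + 2·1 + 8·1 + 2·-1 + 3·1 + 7·2 + 10·1.

71 87 80 92
56 55 81 94
69 64 88 105
38 48 68 80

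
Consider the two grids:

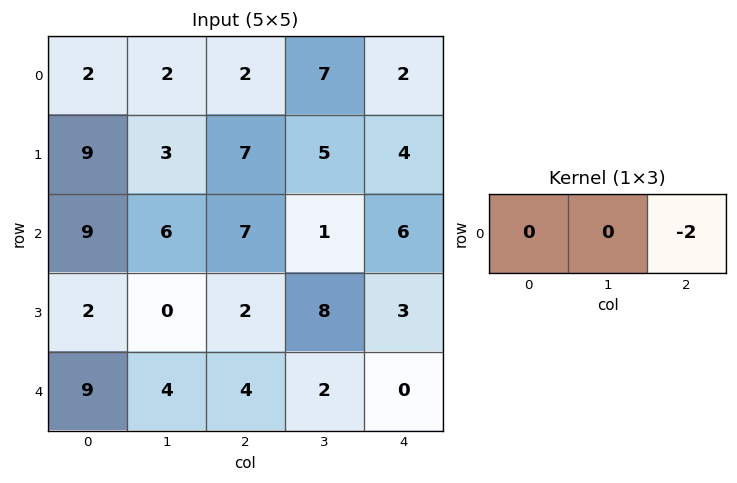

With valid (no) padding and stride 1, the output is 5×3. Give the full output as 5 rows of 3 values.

-4 -14 -4
-14 -10 -8
-14 -2 -12
-4 -16 -6
-8 -4 0

Output[0,0]: The receptive field on the input at this output position is [2 2 2]. Elementwise product with the kernel and sum: 2·-2.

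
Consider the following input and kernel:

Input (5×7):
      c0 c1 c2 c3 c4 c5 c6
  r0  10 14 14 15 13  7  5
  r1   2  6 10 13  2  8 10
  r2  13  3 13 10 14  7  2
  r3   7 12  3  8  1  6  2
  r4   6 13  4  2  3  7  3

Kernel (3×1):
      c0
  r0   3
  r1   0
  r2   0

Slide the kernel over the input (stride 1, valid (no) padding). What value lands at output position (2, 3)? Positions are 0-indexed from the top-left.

30

The receptive field on the input at this output position is [10 / 8 / 2]. Elementwise product with the kernel and sum: 10·3.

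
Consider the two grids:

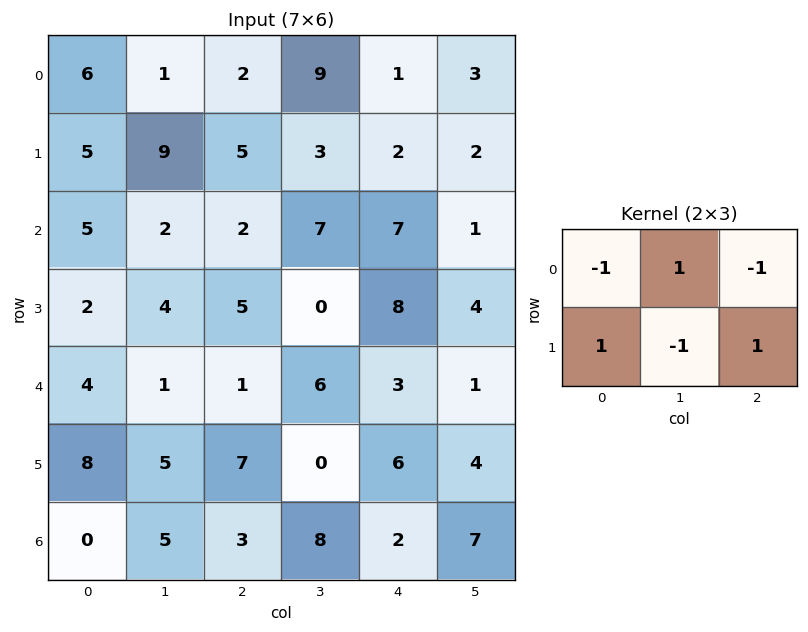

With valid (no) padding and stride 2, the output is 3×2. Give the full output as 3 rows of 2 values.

-6 10
-2 11
6 15

Output[0,0]: The receptive field on the input at this output position is [6 1 2 / 5 9 5]. Elementwise product with the kernel and sum: 6·-1 + 1·1 + 2·-1 + 5·1 + 9·-1 + 5·1.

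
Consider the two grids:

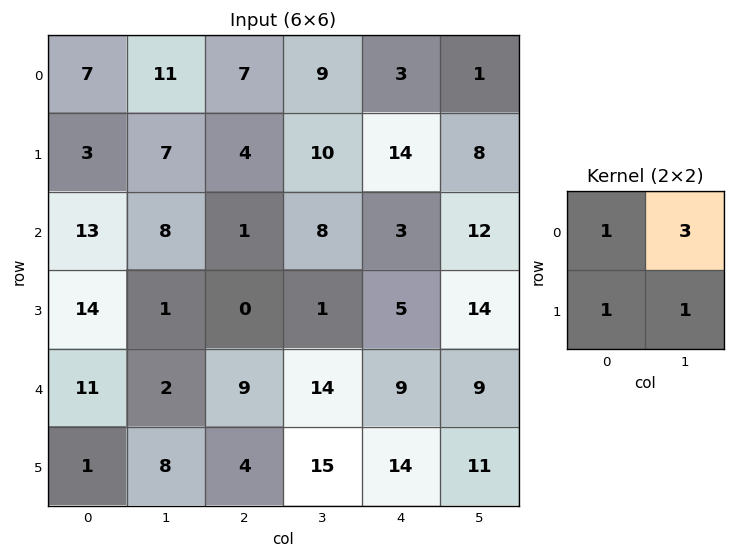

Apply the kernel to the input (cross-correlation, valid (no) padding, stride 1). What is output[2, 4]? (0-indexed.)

58

The receptive field on the input at this output position is [3 12 / 5 14]. Elementwise product with the kernel and sum: 3·1 + 12·3 + 5·1 + 14·1.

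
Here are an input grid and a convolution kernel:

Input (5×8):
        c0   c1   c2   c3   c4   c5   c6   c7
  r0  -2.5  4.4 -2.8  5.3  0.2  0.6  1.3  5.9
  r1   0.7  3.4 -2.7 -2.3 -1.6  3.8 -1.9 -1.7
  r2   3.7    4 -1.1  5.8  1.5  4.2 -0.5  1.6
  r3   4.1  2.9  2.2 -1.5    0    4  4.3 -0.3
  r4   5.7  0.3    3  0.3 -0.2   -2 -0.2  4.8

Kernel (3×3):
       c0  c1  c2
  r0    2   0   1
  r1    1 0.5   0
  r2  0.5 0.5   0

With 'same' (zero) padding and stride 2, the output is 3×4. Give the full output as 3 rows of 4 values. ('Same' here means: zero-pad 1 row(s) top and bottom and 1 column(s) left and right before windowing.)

Output[0,0]: The receptive field on the zero-padded input at this output position is [0 0 0 / 0 -2.5 4.4 / 0 0.7 3.4]. Elementwise product with the kernel and sum: 0·2 + 0·1 + 0·1 + -2.5·0.5 + 0·0.5 + 0.7·0.5.
Output[0,1]: The receptive field on the zero-padded input at this output position is [0 0 0 / 4.4 -2.8 5.3 / 3.4 -2.7 -2.3]. Elementwise product with the kernel and sum: 0·2 + 0·1 + 4.4·1 + -2.8·0.5 + 3.4·0.5 + -2.7·0.5.

-0.9 3.35 3.45 2.2
7.3 10.5 5 14
5.75 6.1 1.2 5.6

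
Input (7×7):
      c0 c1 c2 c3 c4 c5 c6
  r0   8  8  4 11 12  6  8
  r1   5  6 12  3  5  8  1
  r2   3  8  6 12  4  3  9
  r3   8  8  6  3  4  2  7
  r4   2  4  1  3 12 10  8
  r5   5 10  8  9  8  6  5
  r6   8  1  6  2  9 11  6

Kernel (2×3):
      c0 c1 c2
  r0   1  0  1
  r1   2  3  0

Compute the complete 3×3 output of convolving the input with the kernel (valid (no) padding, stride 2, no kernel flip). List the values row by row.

40 49 54
49 31 27
43 56 54

Output[0,0]: The receptive field on the input at this output position is [8 8 4 / 5 6 12]. Elementwise product with the kernel and sum: 8·1 + 4·1 + 5·2 + 6·3.
Output[0,1]: The receptive field on the input at this output position is [4 11 12 / 12 3 5]. Elementwise product with the kernel and sum: 4·1 + 12·1 + 12·2 + 3·3.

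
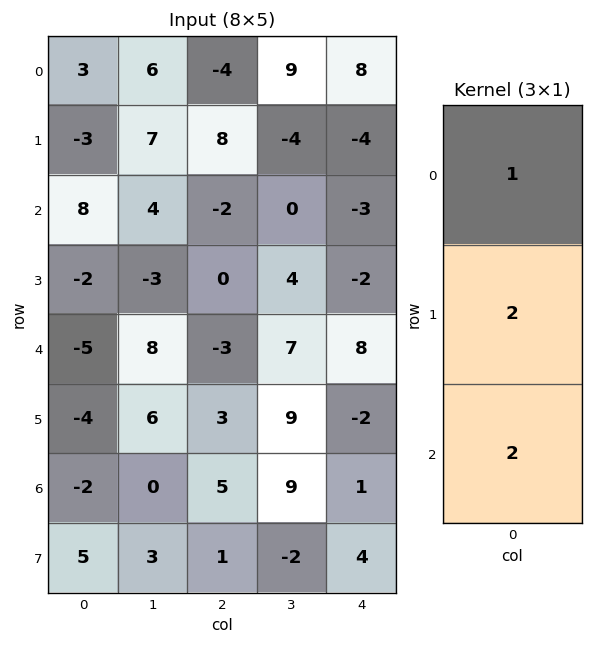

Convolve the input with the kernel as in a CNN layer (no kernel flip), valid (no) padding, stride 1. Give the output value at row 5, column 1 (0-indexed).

12

The receptive field on the input at this output position is [6 / 0 / 3]. Elementwise product with the kernel and sum: 6·1 + 0·2 + 3·2.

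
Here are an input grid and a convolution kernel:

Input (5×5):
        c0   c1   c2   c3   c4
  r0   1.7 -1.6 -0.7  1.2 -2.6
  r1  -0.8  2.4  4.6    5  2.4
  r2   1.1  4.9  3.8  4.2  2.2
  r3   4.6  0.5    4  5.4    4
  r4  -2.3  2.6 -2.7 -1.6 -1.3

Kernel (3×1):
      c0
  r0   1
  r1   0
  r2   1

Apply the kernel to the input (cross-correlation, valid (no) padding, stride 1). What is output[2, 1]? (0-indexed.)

The receptive field on the input at this output position is [4.9 / 0.5 / 2.6]. Elementwise product with the kernel and sum: 4.9·1 + 2.6·1.

7.5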